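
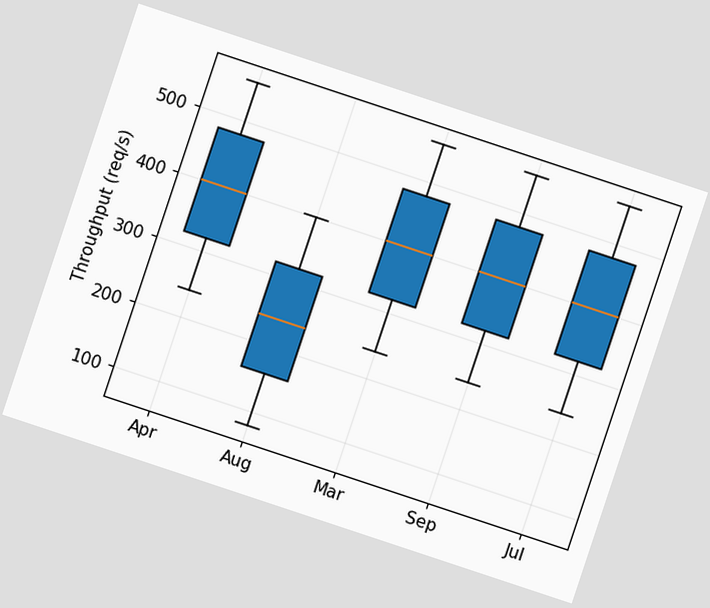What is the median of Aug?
The chart is tilted about 18° clockwise. The median line in the Aug box sits at 240req/s.

240req/s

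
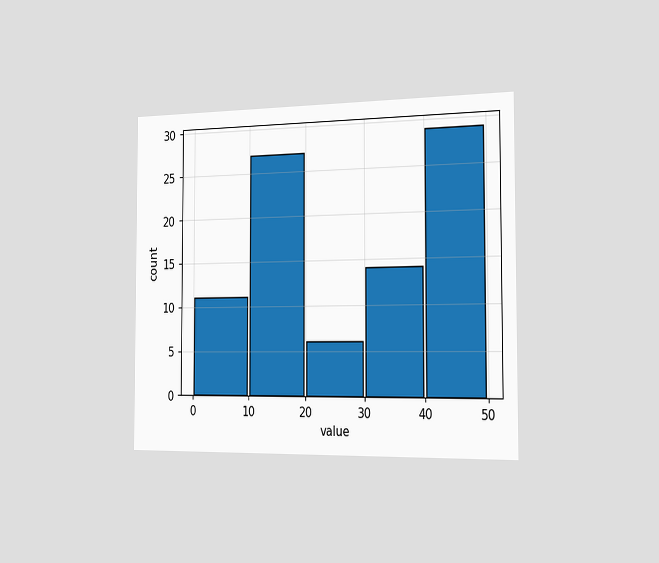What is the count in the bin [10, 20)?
27

The chart is viewed slightly from the right. The [10, 20) bin has height 27.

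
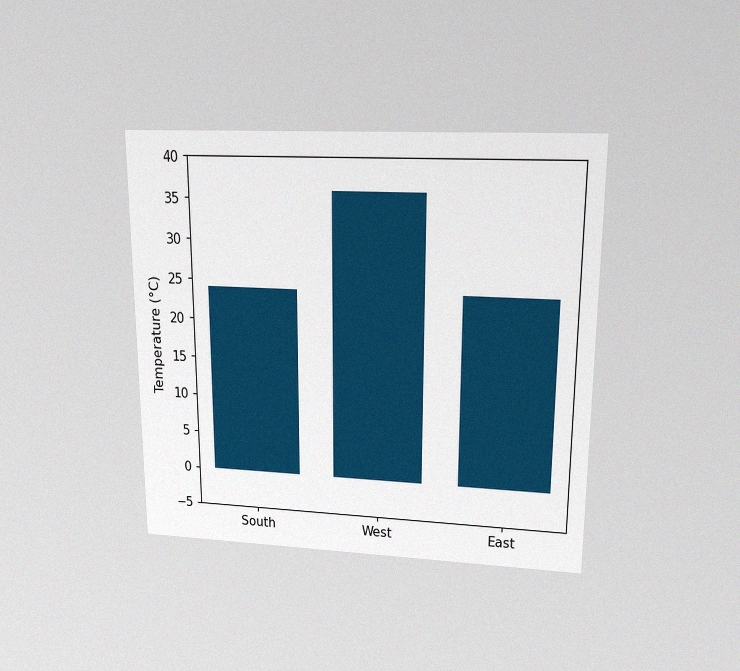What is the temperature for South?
24°C

The chart is viewed at a slight angle, with some photo noise. Reading along the chart's y-axis, the South bar reaches 24°C.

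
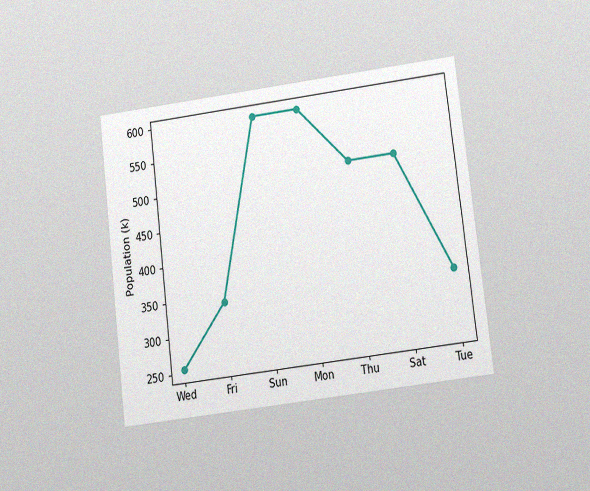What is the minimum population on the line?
255k

The chart is tilted about 7° counter-clockwise and viewed at a slight angle, with some photo noise. The lowest point is at Wed, and reading across to the y-axis gives 255k.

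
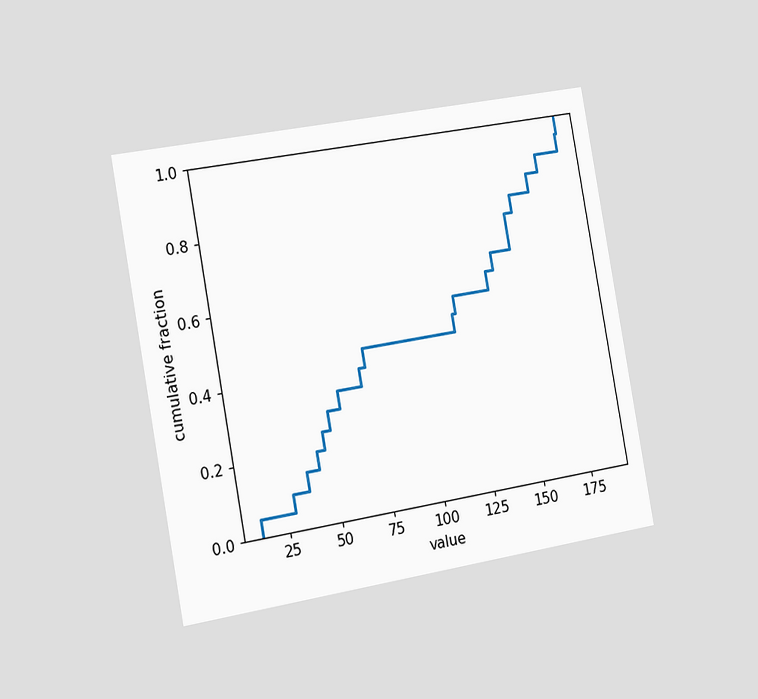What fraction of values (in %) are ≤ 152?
75%

The chart is tilted about 10° counter-clockwise and viewed slightly from the left. At x=152 the ECDF step is at 75%.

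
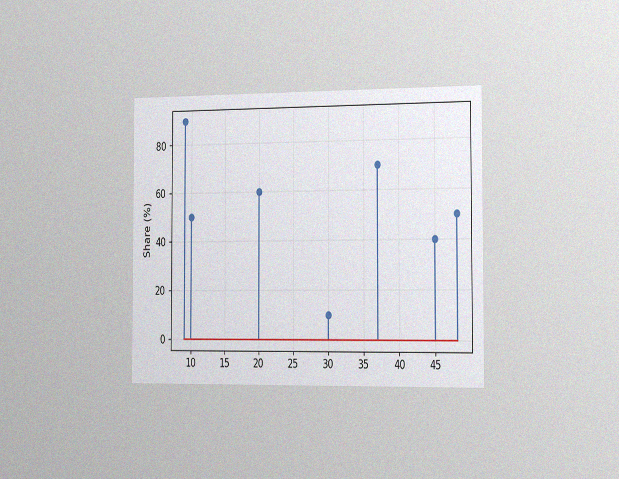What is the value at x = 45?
The chart is viewed slightly from the right, with some photo noise. The stem at x=45 reaches 40%.

40%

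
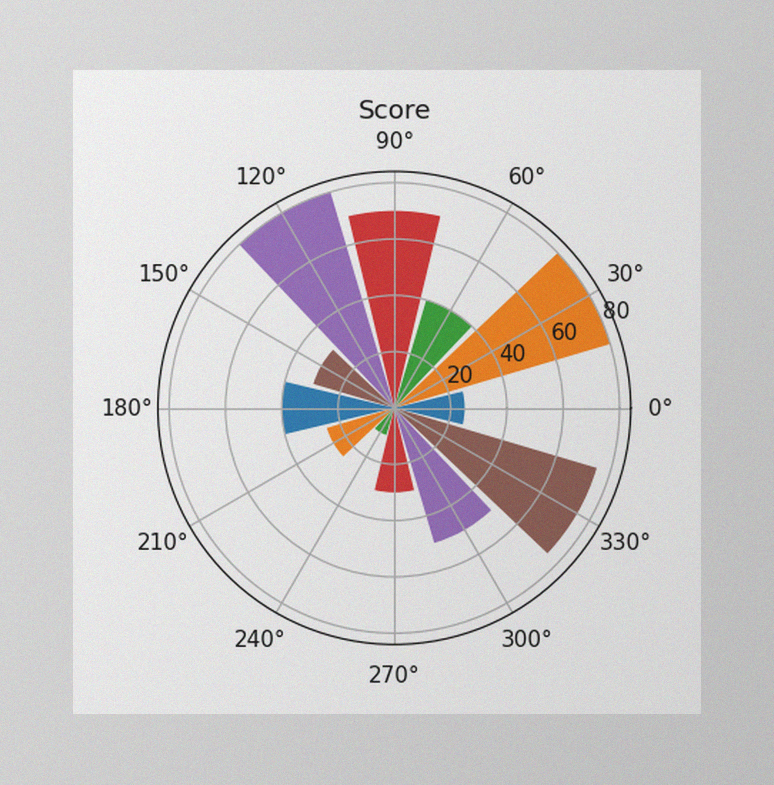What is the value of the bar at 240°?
10

The image has some photo noise and uneven lighting. The bar at 240° reaches 10 on the radial axis.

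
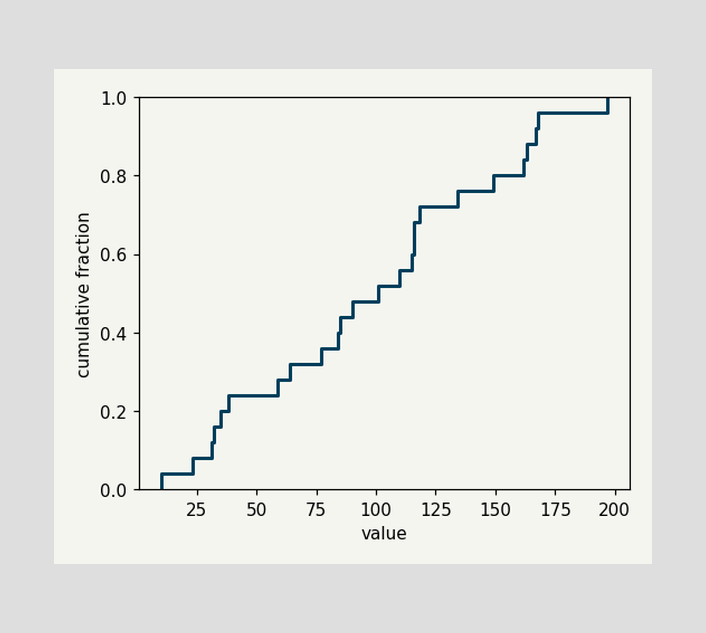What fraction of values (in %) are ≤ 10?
4%

At x=10 the ECDF step is at 4%.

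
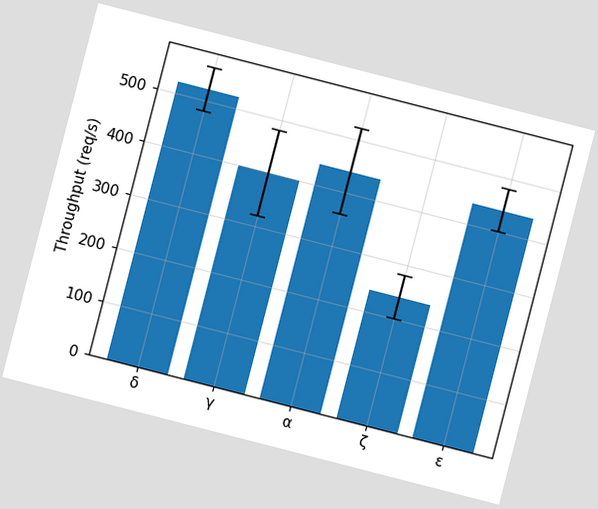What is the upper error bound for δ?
560req/s

The chart is tilted about 14° clockwise. The δ bar's upper whisker reaches 560req/s.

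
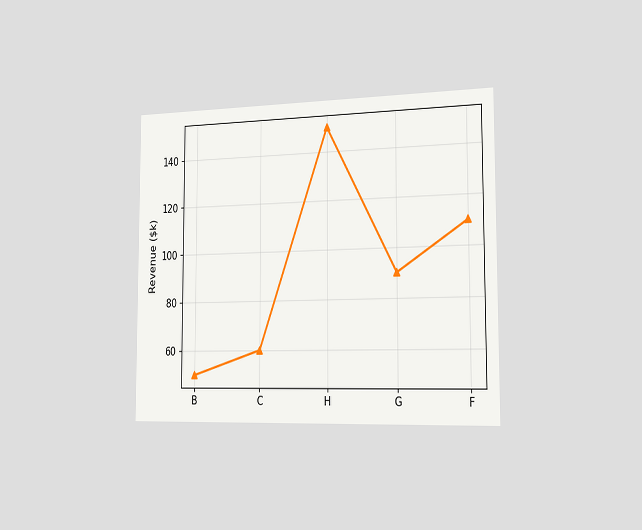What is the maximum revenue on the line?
The chart is viewed slightly from the right. The highest point is at H, and reading across to the y-axis gives $150k.

$150k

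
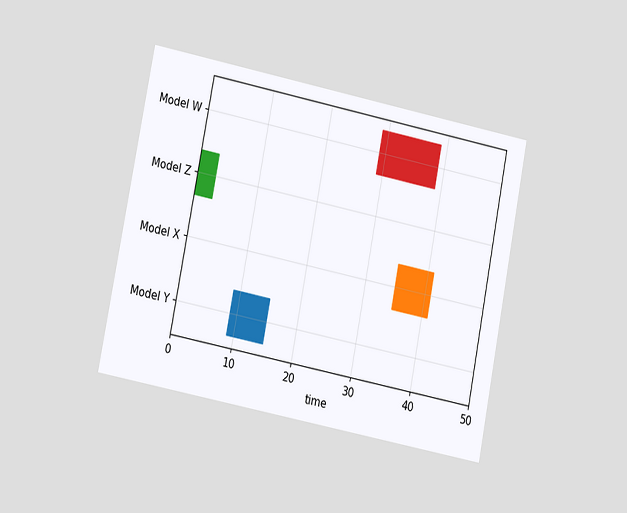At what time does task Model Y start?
The chart is tilted about 11° clockwise and viewed at a slight angle. The Model Y bar begins at t=9.

9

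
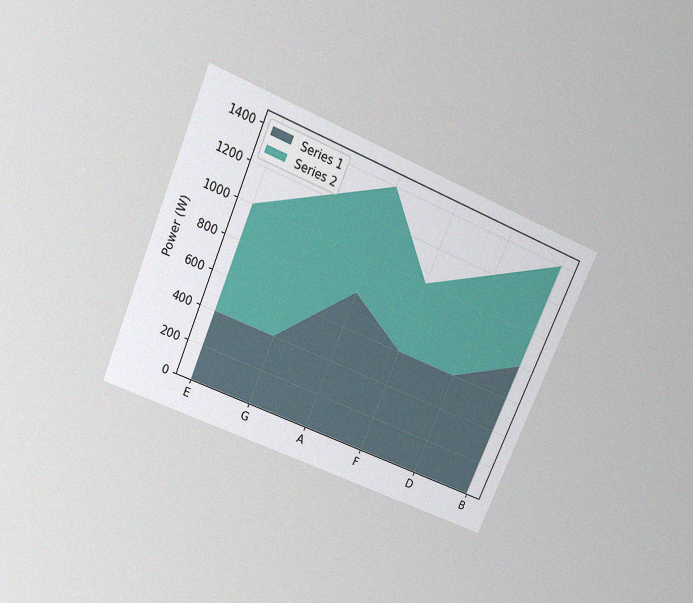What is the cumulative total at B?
1400W

The chart is tilted about 23° clockwise and viewed slightly from above, with some photo noise. The stacked total at B reaches 1400W.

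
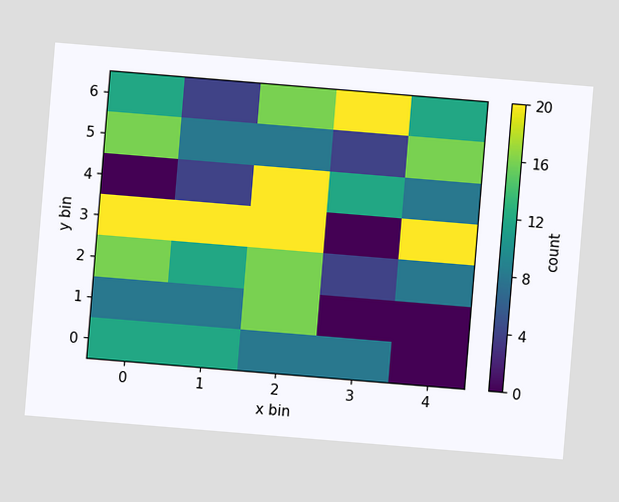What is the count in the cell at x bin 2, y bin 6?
The chart is tilted about 5° clockwise. Matching the cell (2, 6) against the colorbar gives 16.

16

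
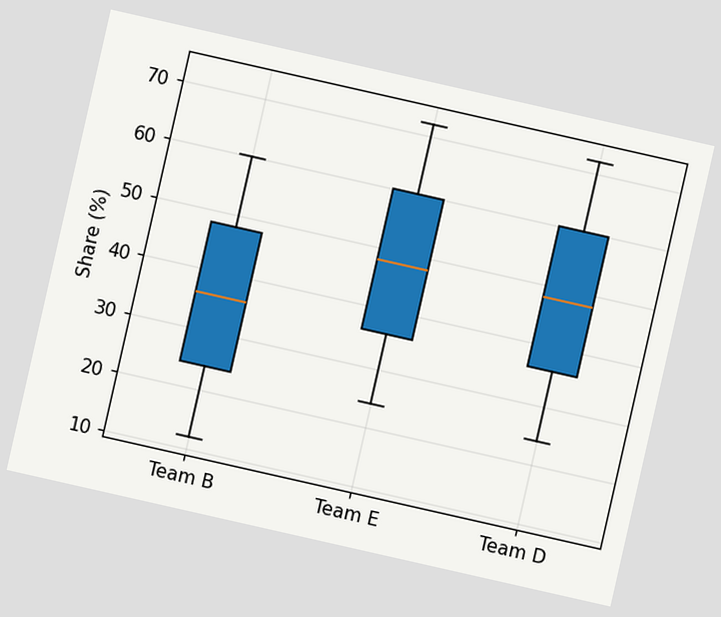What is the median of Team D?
The chart is tilted about 13° clockwise. The median line in the Team D box sits at 48%.

48%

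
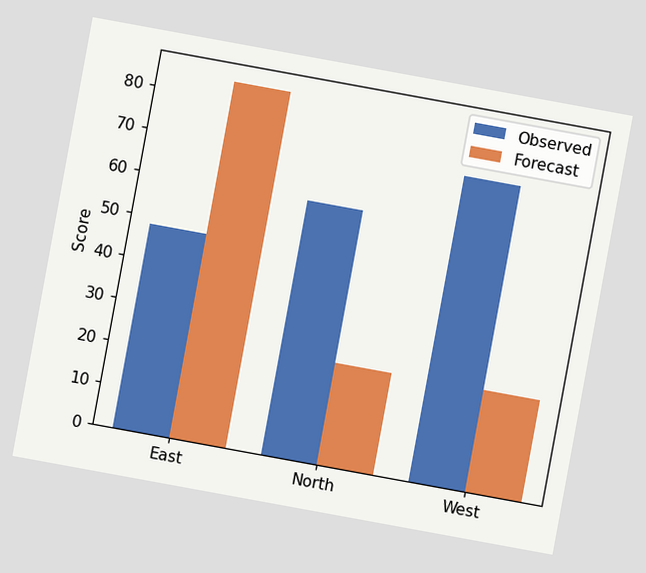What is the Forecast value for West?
24

The chart is tilted about 10° clockwise. The Forecast bar at West reaches 24 on the y-axis.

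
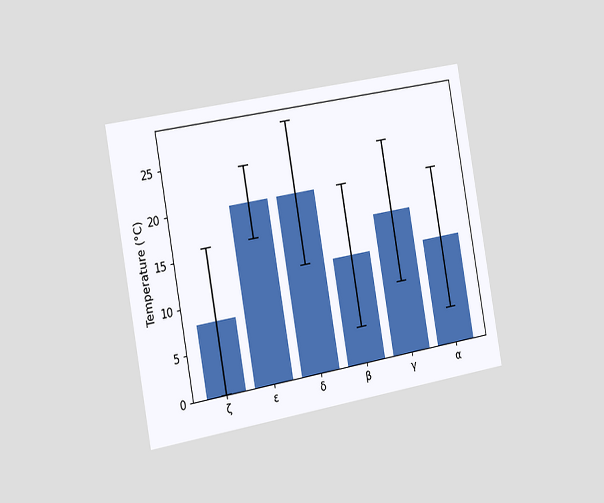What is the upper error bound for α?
The chart is tilted about 10° counter-clockwise and viewed slightly from the left. The α bar's upper whisker reaches 20°C.

20°C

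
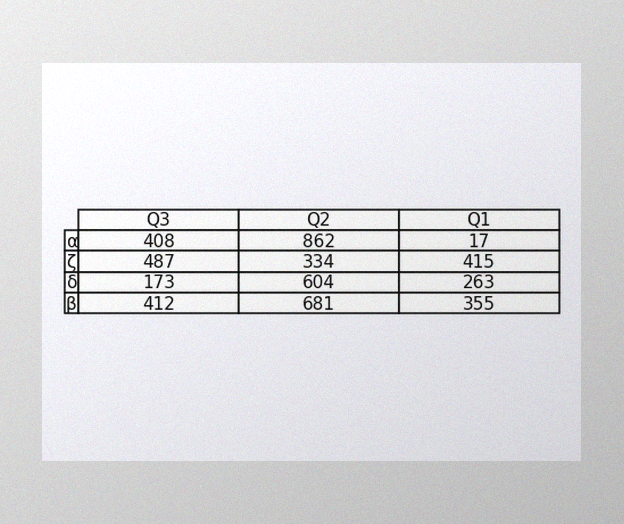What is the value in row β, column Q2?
The image has some photo noise and uneven lighting. The (β, Q2) cell reads 681.

681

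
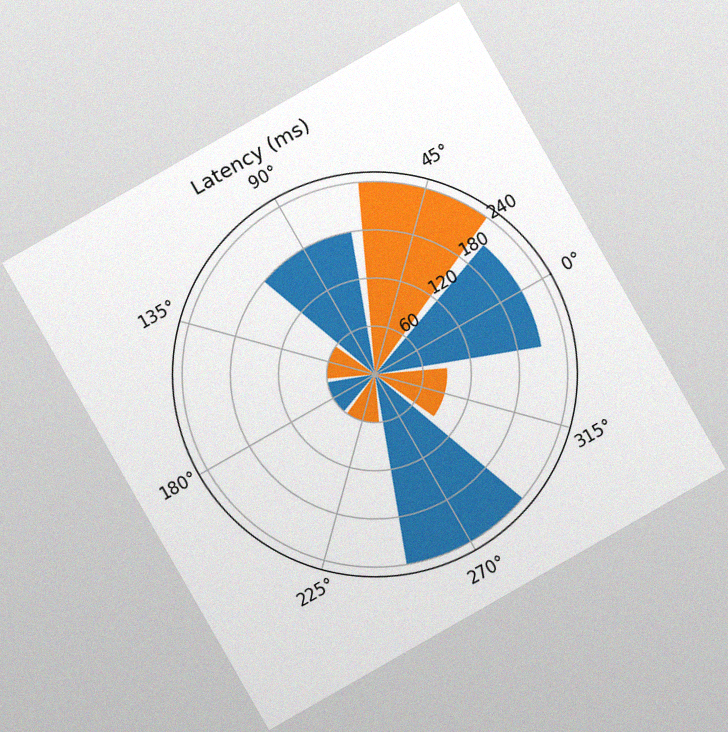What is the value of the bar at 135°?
The chart is tilted about 30° counter-clockwise, with some photo noise. The bar at 135° reaches 60ms on the radial axis.

60ms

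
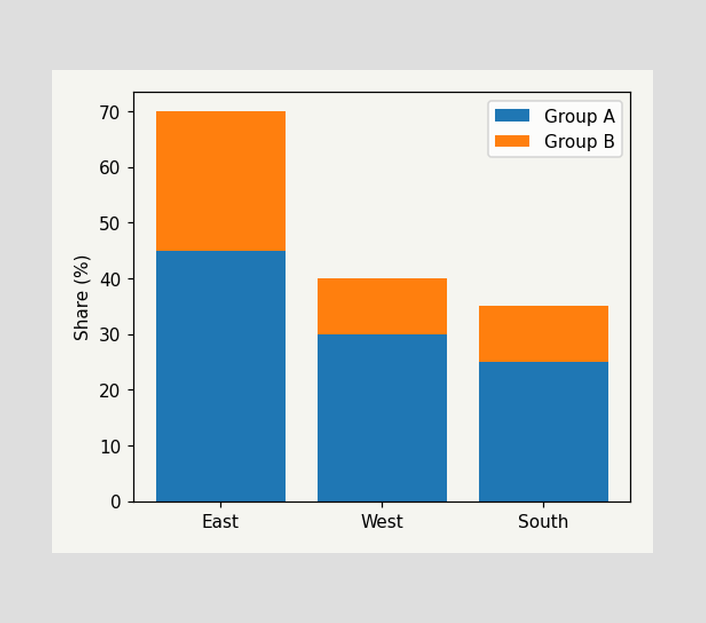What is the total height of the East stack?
The East stack's top reaches 70% on the y-axis.

70%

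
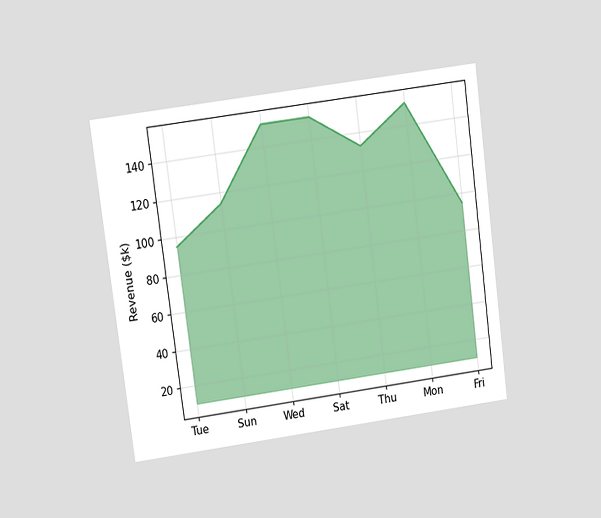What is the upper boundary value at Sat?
The chart is tilted about 8° counter-clockwise and viewed at a slight angle. At Sat the upper boundary is at $152k.

$152k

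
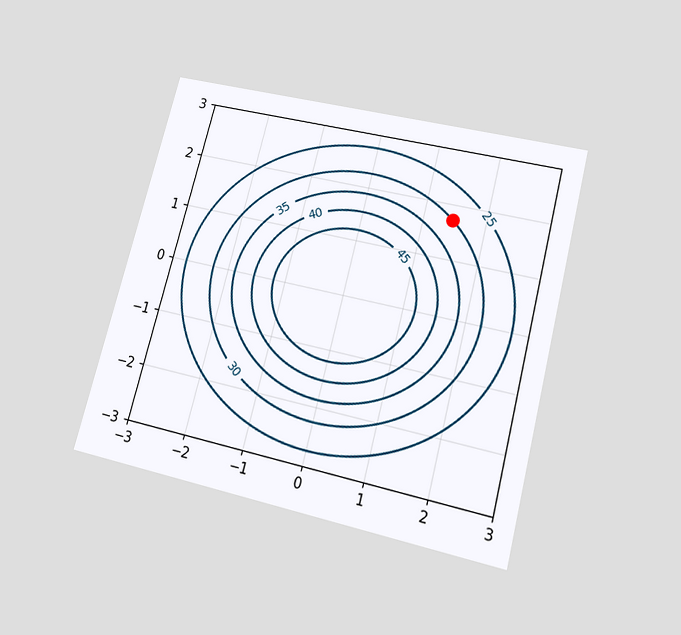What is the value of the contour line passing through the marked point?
30

The chart is tilted about 14° clockwise and viewed slightly from below. The marked point sits on the contour labelled 30.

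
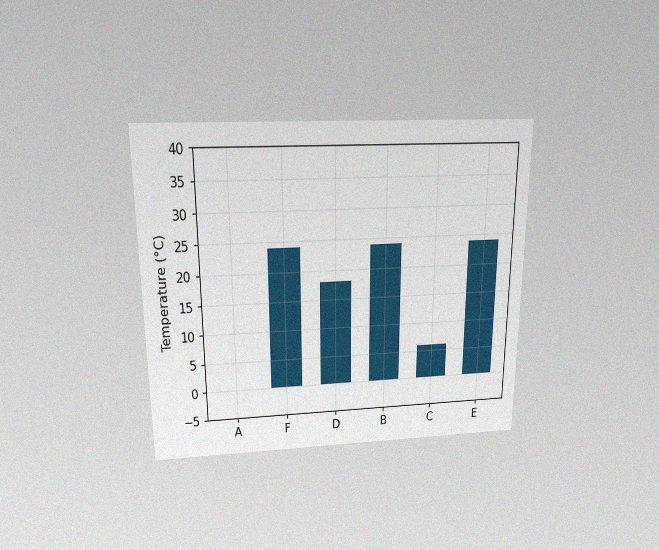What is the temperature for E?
24°C

The chart is viewed slightly from above, with some photo noise. Reading along the chart's y-axis, the E bar reaches 24°C.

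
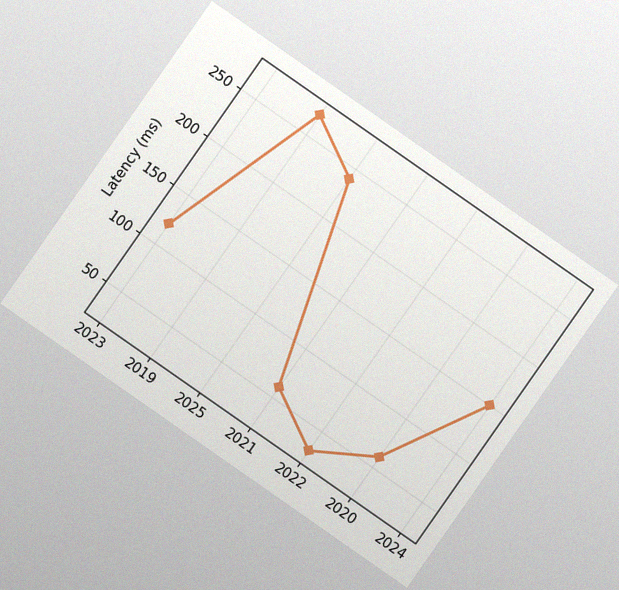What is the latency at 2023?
The chart is tilted about 35° clockwise, with some photo noise. At 2023, the line is at 120ms.

120ms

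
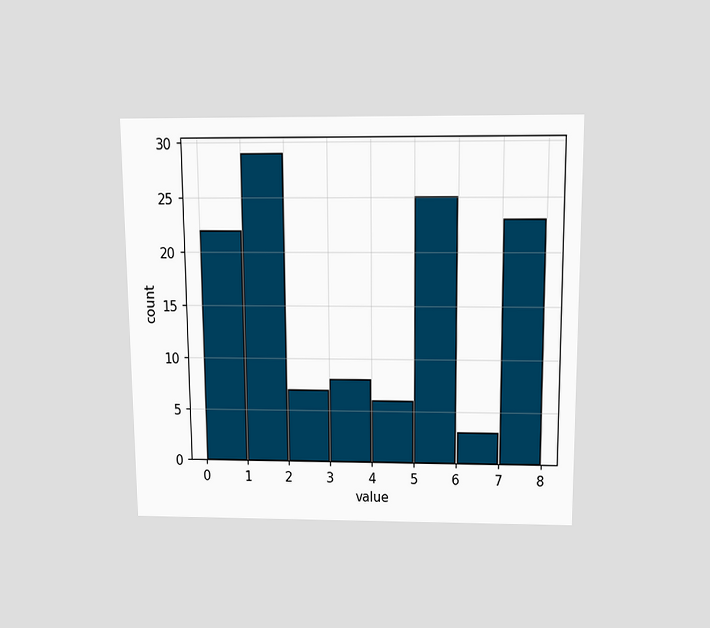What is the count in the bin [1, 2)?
29

The chart is viewed slightly from above. The [1, 2) bin has height 29.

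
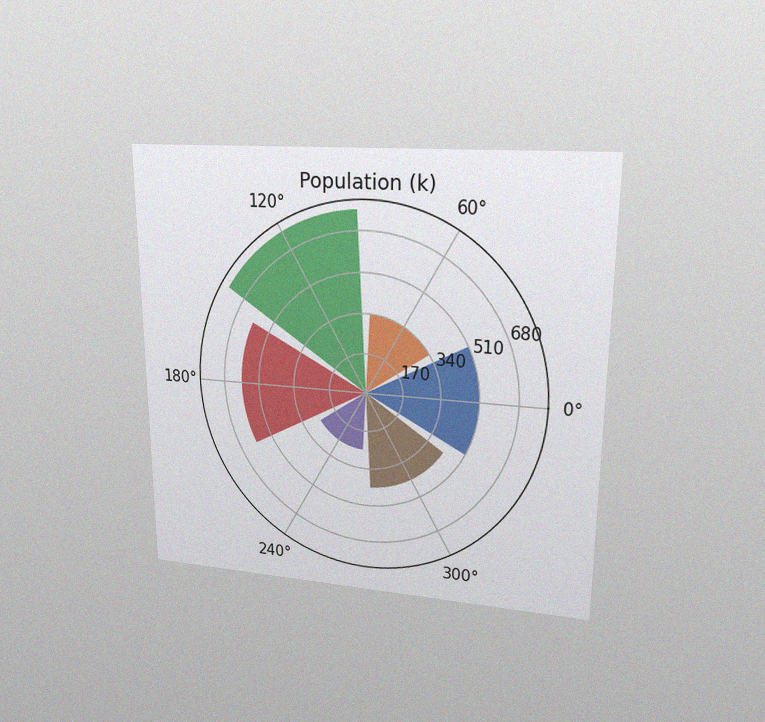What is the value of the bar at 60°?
340k

The chart is viewed at a slight angle, with some photo noise. The bar at 60° reaches 340k on the radial axis.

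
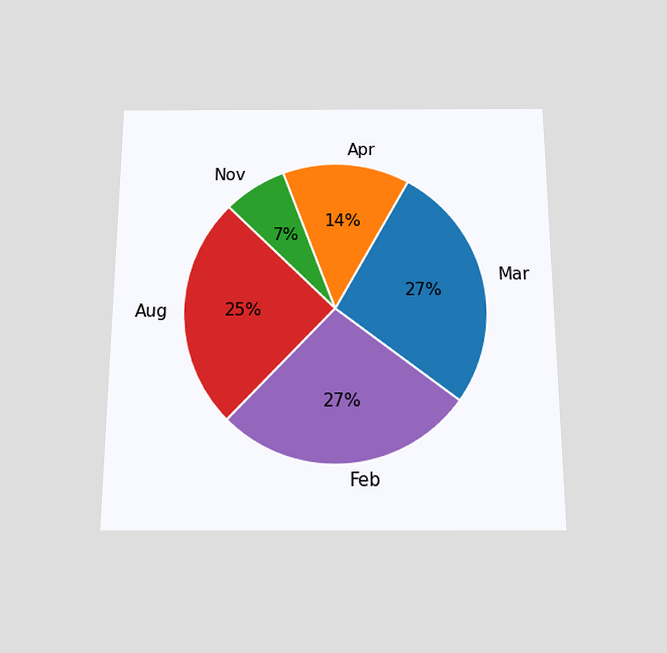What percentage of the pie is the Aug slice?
The chart is viewed slightly from below. The Aug slice takes up 25% of the pie.

25%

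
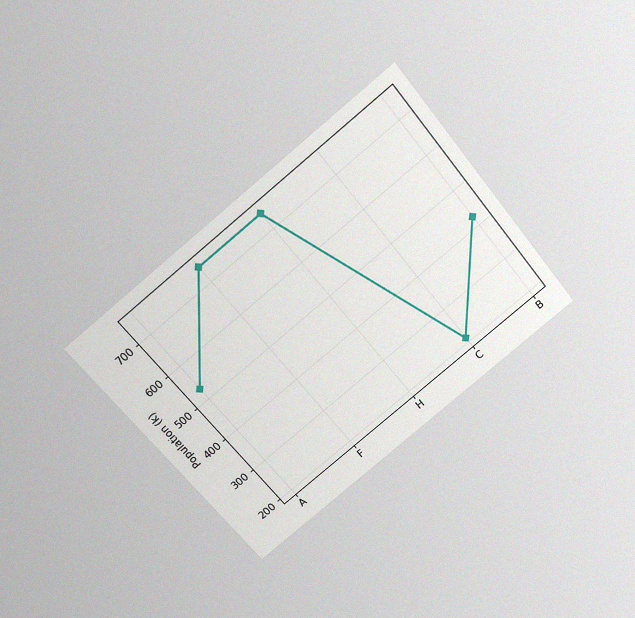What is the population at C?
212k

The chart is tilted about 39° counter-clockwise and viewed slightly from above, with some photo noise. At C, the line is at 212k.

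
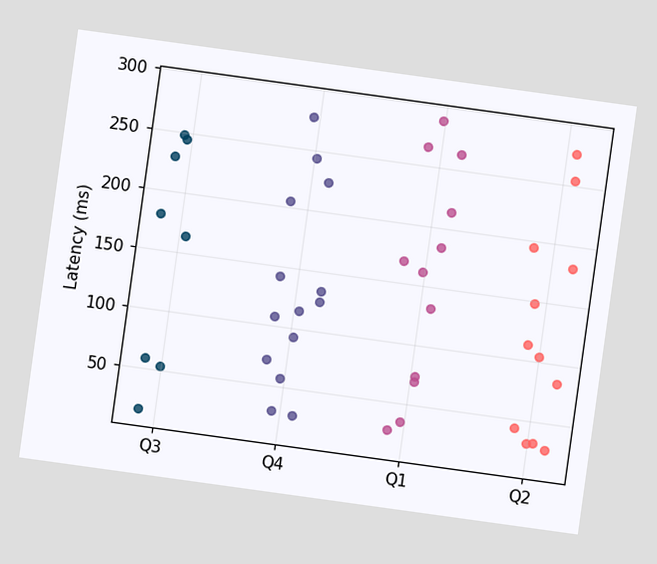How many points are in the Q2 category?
The chart is tilted about 8° clockwise. Counting the markers in the Q2 column gives 12.

12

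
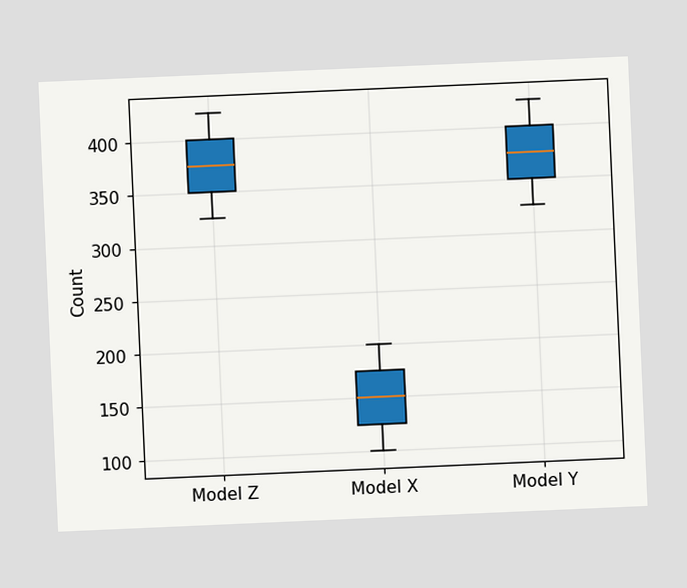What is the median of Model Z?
375

The chart is tilted about 3° counter-clockwise. The median line in the Model Z box sits at 375.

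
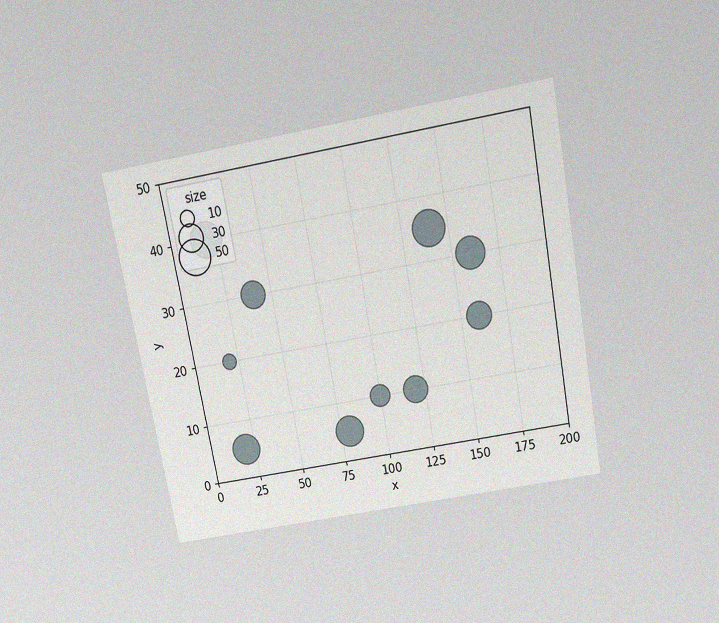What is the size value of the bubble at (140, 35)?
50

The chart is tilted about 11° counter-clockwise and viewed slightly from above, with some photo noise. Matching the bubble at (140, 35) against the size legend gives 50.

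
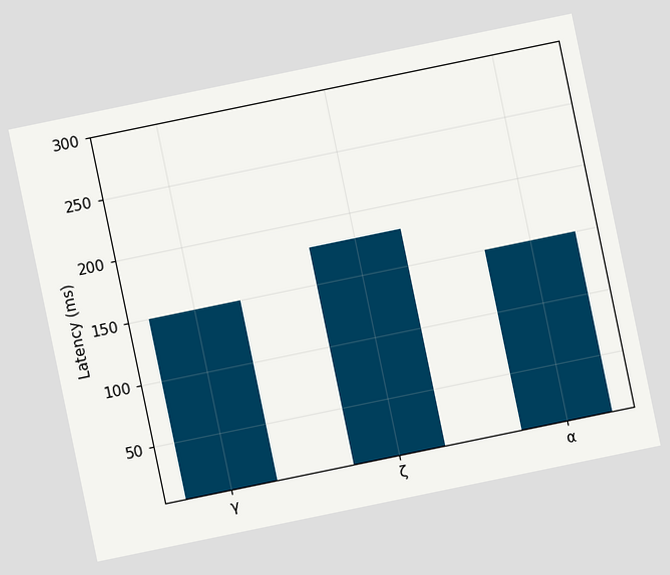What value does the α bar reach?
150ms

The chart is tilted about 12° counter-clockwise. Reading along the chart's y-axis, the α bar reaches 150ms.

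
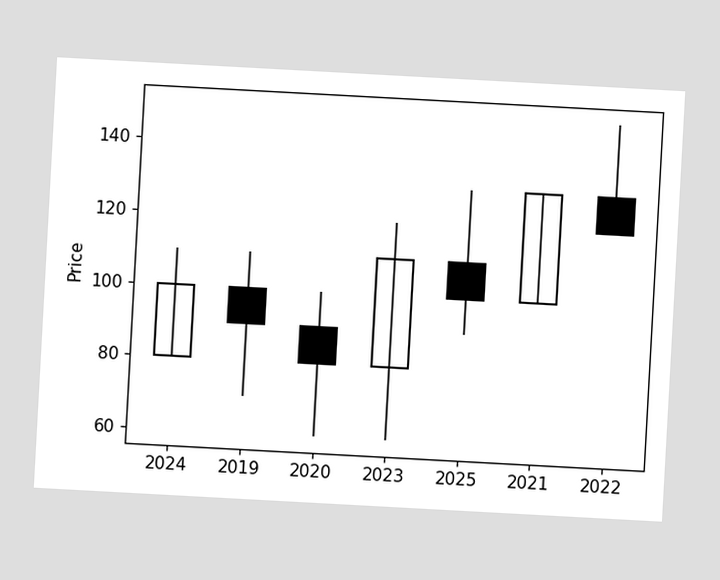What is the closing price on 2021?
130

The chart is tilted about 3° clockwise. The 2021 candle closes at 130.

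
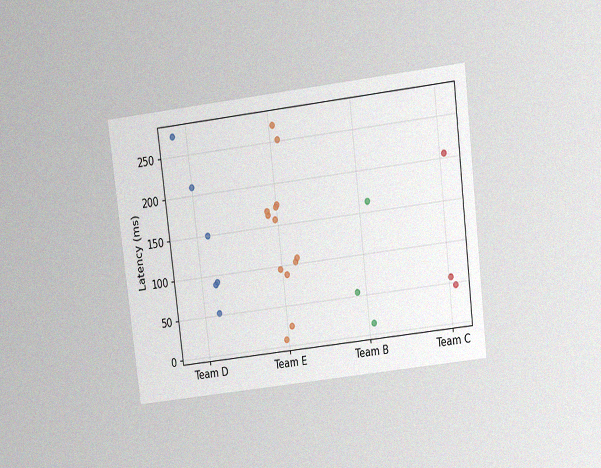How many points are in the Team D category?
6

The chart is tilted about 7° counter-clockwise and viewed slightly from above, with some photo noise. Counting the markers in the Team D column gives 6.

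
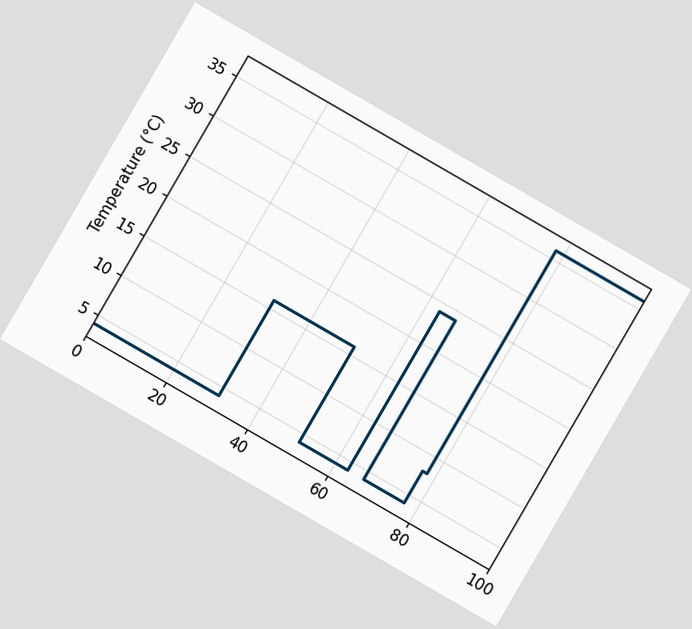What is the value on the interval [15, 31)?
The chart is tilted about 30° clockwise. On [15, 31) the step sits at 4°C.

4°C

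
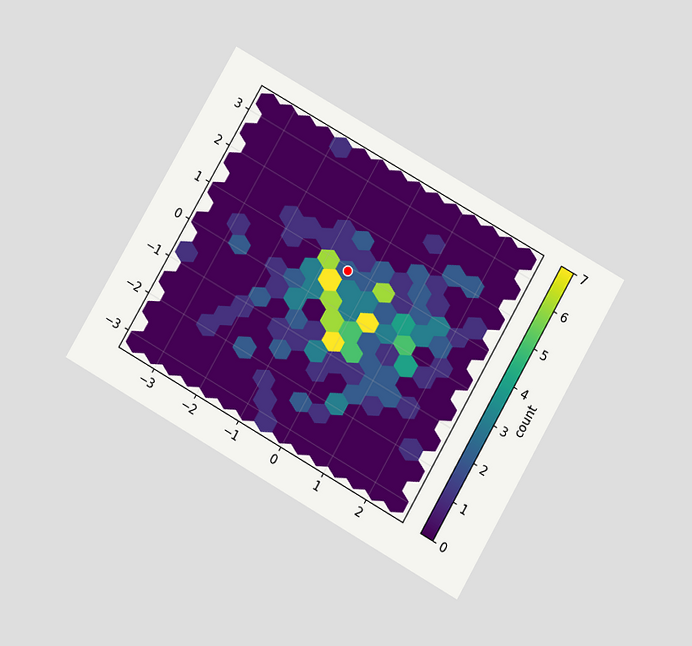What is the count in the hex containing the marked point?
The chart is tilted about 30° clockwise and viewed slightly from below. The marked hex reads 2 on the colorbar.

2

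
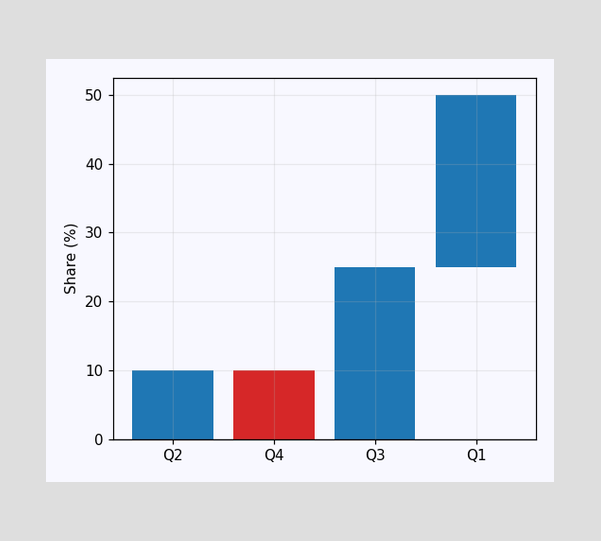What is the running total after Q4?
0%

After Q4 the running total reaches 0%.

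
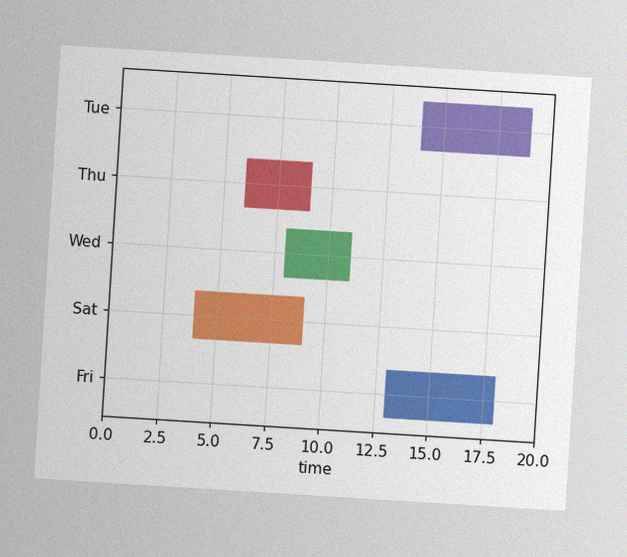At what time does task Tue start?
14

The chart is tilted about 4° clockwise, with some photo noise. The Tue bar begins at t=14.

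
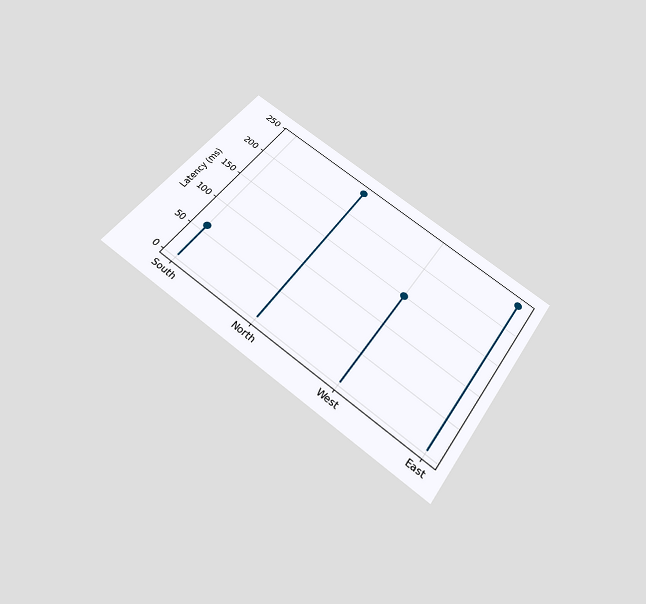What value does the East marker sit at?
240ms

The chart is tilted about 35° clockwise and viewed slightly from below. The East marker sits at 240ms.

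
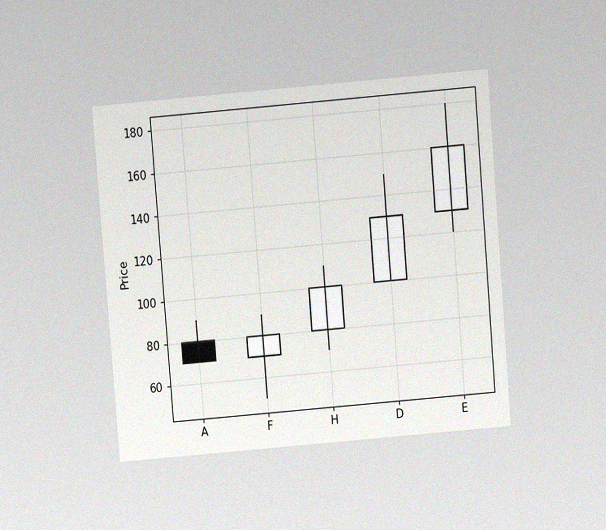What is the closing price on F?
80

The chart is tilted about 5° counter-clockwise and viewed slightly from above, with some photo noise. The F candle closes at 80.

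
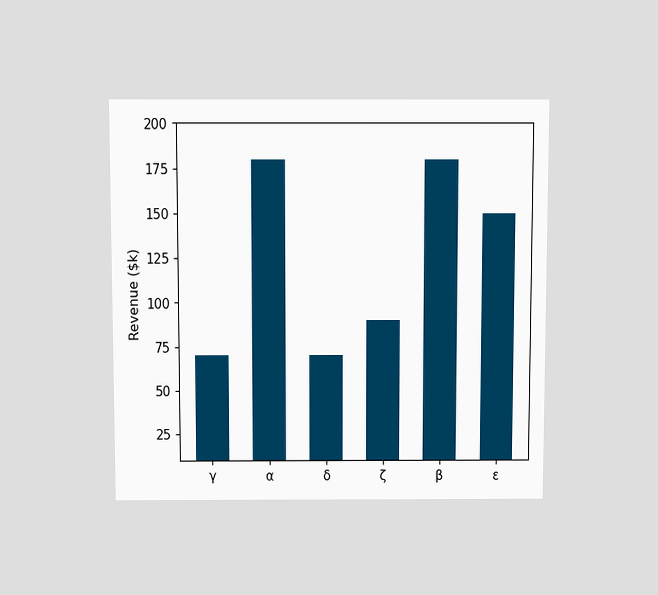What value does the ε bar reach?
The chart is viewed slightly from above. Reading along the chart's y-axis, the ε bar reaches $150k.

$150k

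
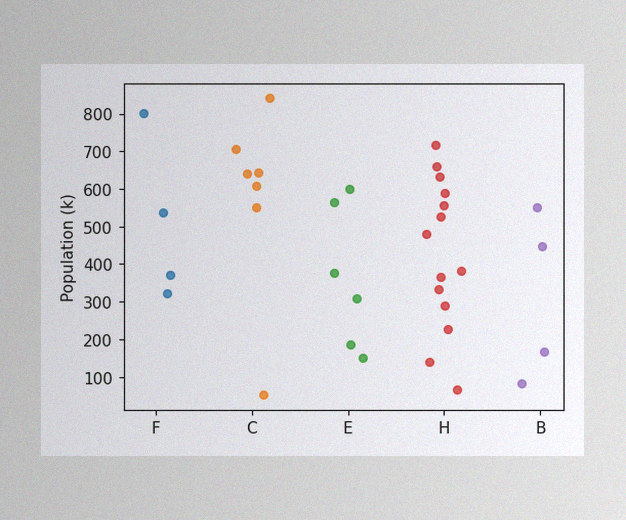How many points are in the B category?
4

The image has some photo noise and uneven lighting. Counting the markers in the B column gives 4.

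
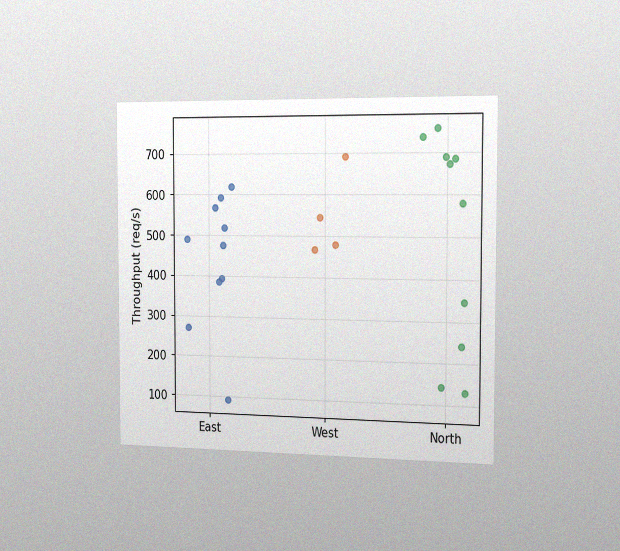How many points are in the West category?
4

The chart is viewed slightly from the right, with some photo noise. Counting the markers in the West column gives 4.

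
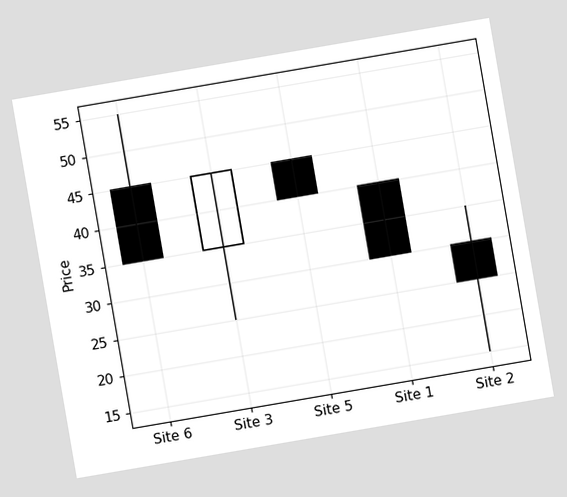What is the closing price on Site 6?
35

The chart is tilted about 10° counter-clockwise. The Site 6 candle closes at 35.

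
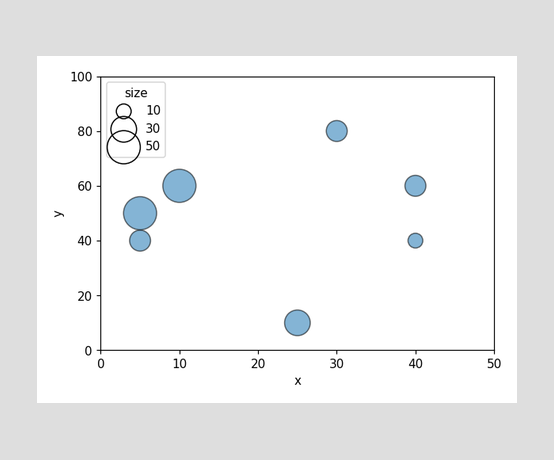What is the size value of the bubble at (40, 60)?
Matching the bubble at (40, 60) against the size legend gives 20.

20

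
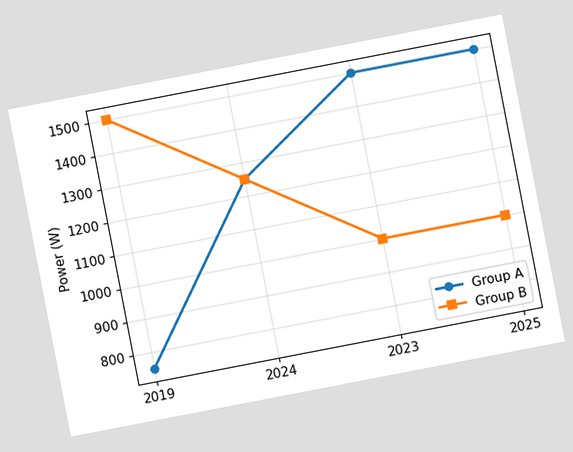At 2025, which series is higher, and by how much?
Group A, by 500W

The chart is tilted about 11° counter-clockwise. At 2025, Group A sits above the other line by 500W.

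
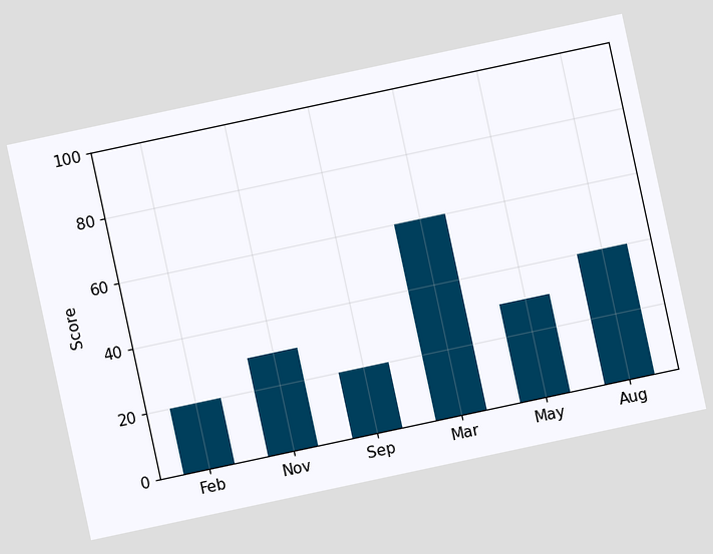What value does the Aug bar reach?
The chart is tilted about 12° counter-clockwise. Reading along the chart's y-axis, the Aug bar reaches 40.

40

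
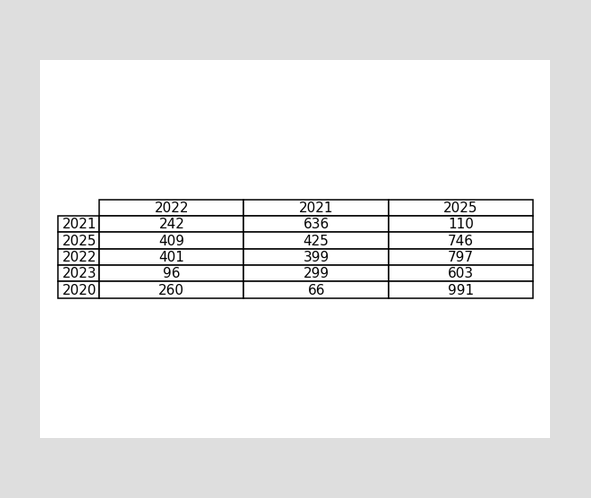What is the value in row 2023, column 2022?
96

The (2023, 2022) cell reads 96.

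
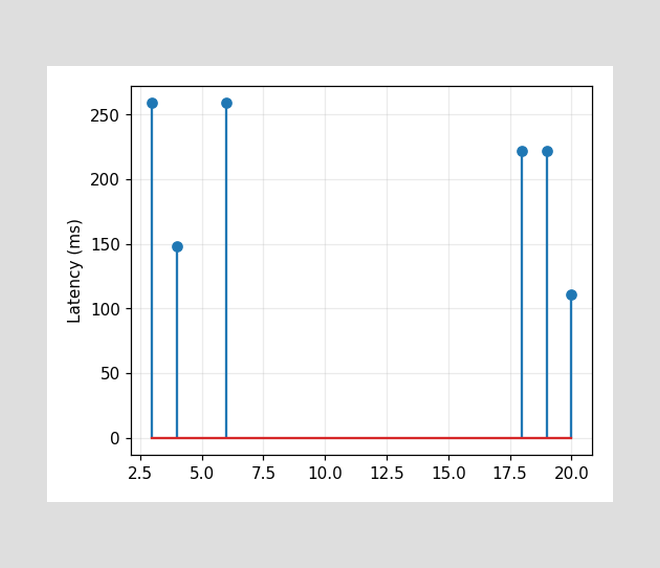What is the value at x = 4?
The stem at x=4 reaches 148ms.

148ms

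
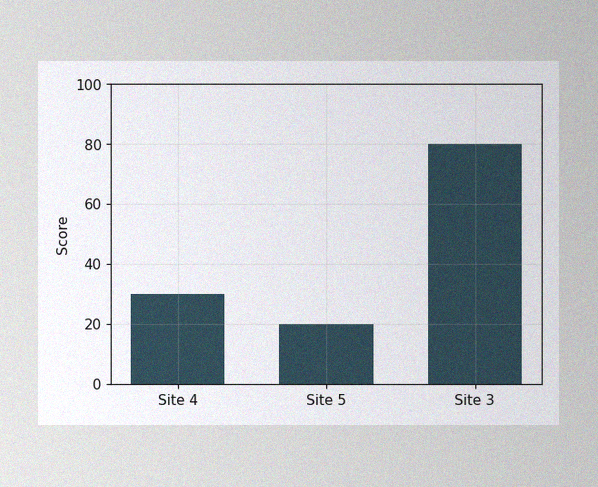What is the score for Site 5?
The image has some photo noise and uneven lighting. Reading along the chart's y-axis, the Site 5 bar reaches 20.

20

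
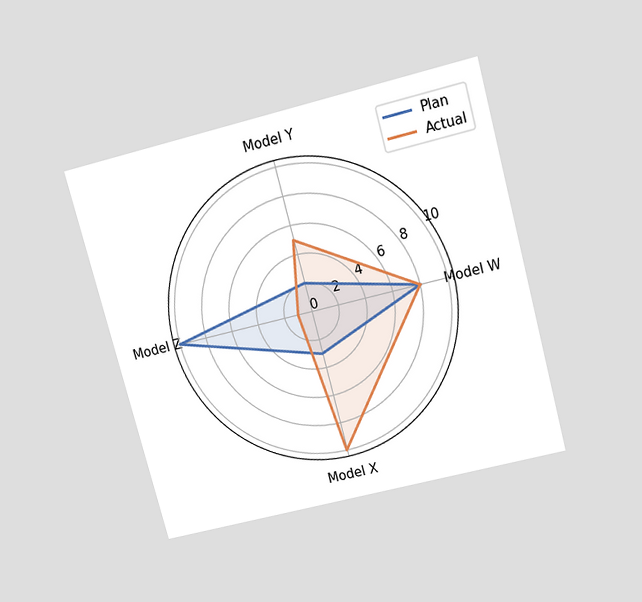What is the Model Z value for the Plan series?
10

The chart is tilted about 15° counter-clockwise and viewed slightly from above. On the Model Z axis, Plan reaches 10.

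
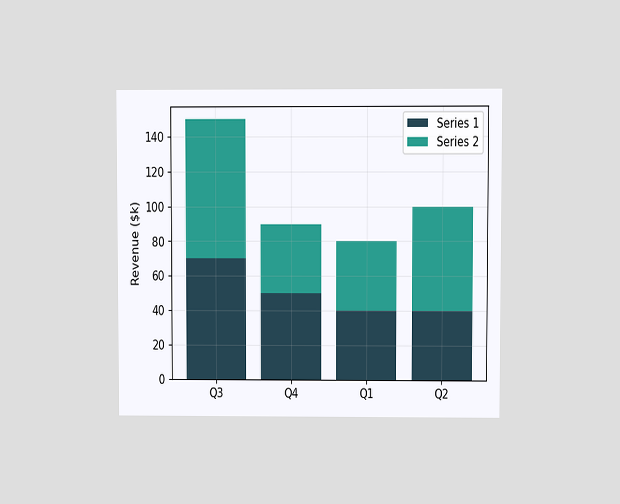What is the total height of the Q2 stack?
$100k

The chart is viewed at a slight angle. The Q2 stack's top reaches $100k on the y-axis.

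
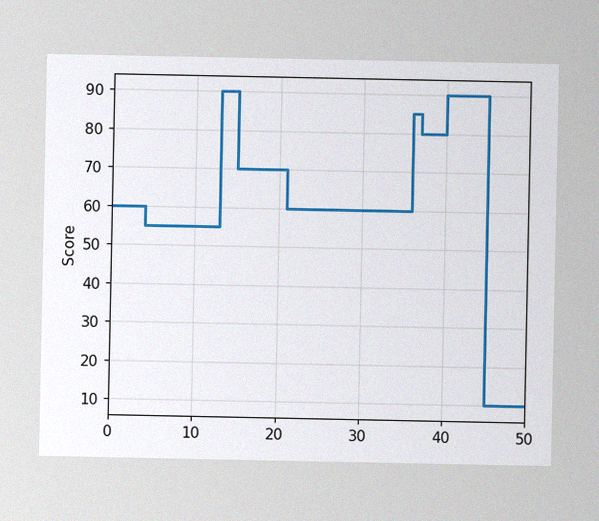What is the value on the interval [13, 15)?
The image has some photo noise and uneven lighting. On [13, 15) the step sits at 90.

90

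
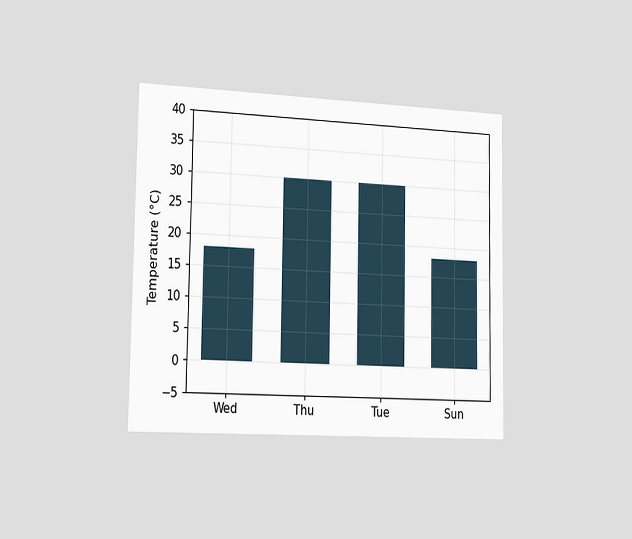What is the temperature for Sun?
The chart is viewed slightly from the left. Reading along the chart's y-axis, the Sun bar reaches 18°C.

18°C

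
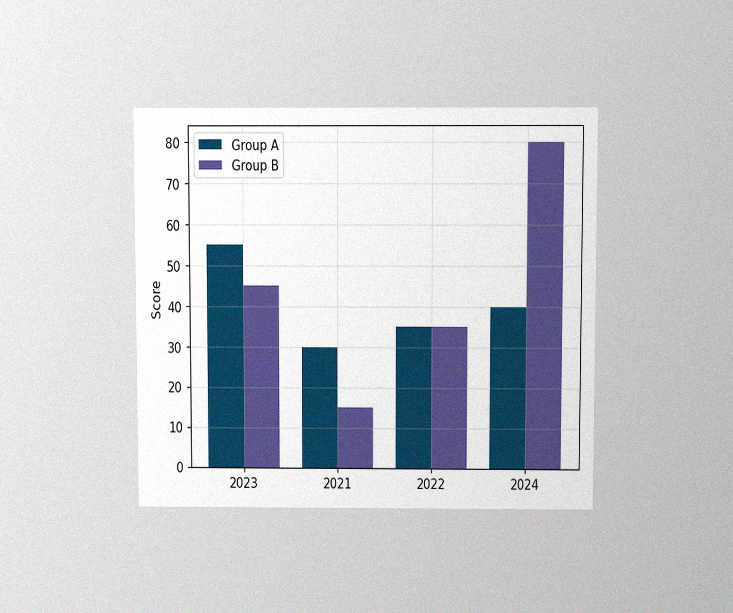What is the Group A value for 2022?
35

The chart is viewed slightly from above, with some photo noise. The Group A bar at 2022 reaches 35 on the y-axis.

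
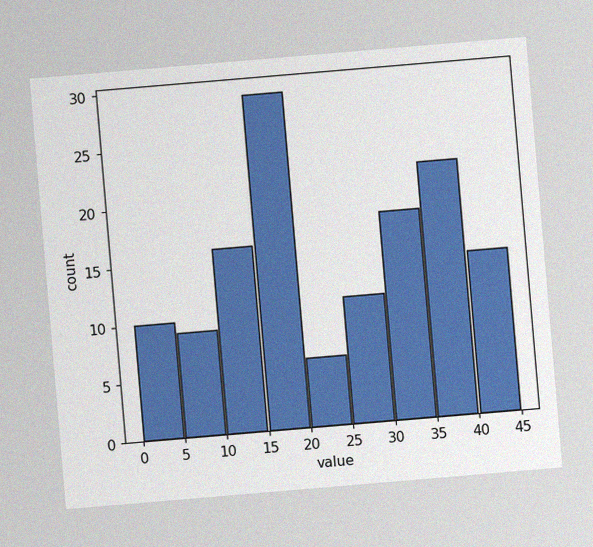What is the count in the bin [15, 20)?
29

The chart is tilted about 5° counter-clockwise, with some photo noise. The [15, 20) bin has height 29.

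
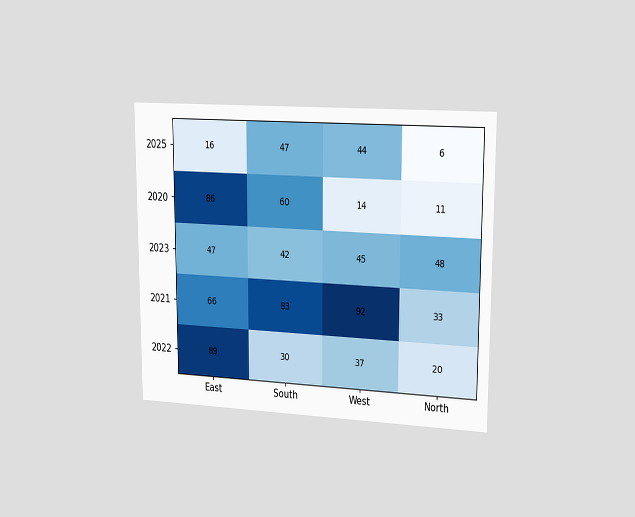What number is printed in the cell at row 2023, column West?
The chart is viewed slightly from the right. The (2023, West) cell reads 45.

45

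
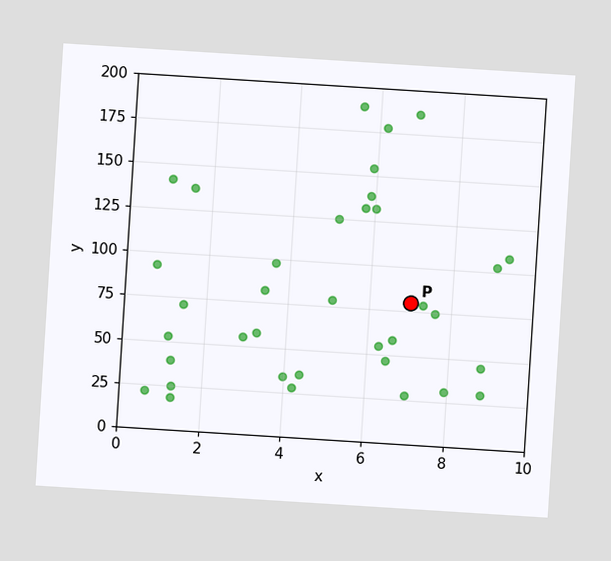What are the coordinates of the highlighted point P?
The chart is tilted about 4° clockwise. Following the gridlines from P to each axis, P sits at (7, 80).

(7, 80)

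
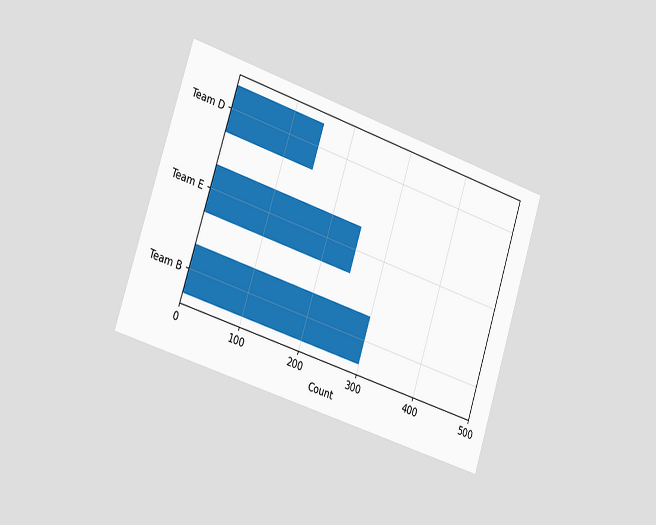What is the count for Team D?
150

The chart is tilted about 18° clockwise and viewed slightly from the left. Reading along the chart's x-axis, the Team D bar reaches 150.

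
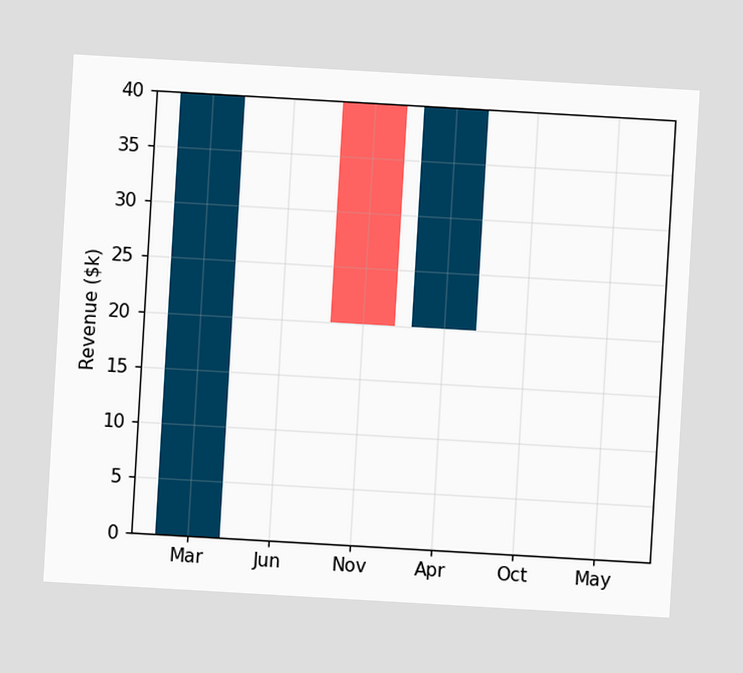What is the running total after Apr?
The chart is tilted about 3° clockwise. After Apr the running total reaches $40k.

$40k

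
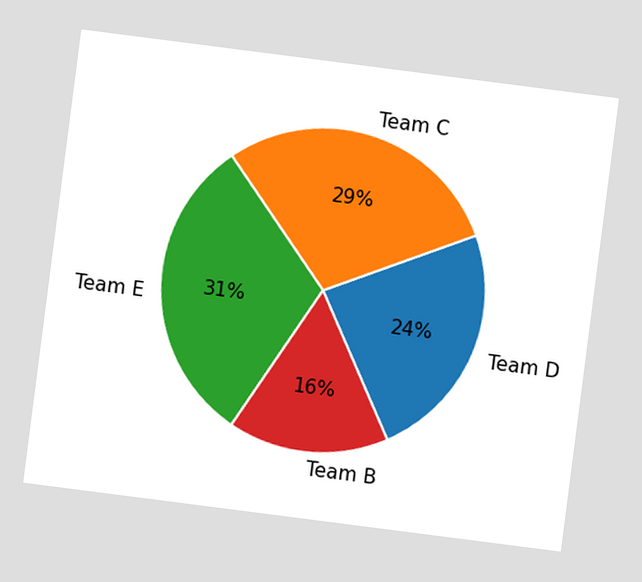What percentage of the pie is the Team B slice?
16%

The chart is tilted about 7° clockwise. The Team B slice takes up 16% of the pie.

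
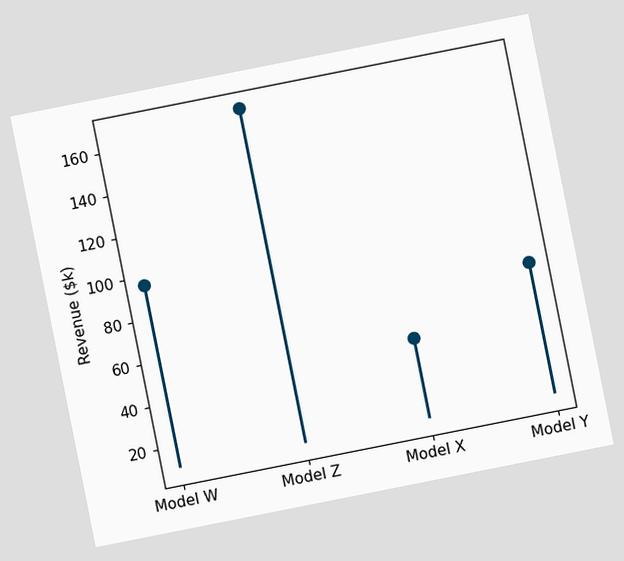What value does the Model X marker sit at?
$48k

The chart is tilted about 11° counter-clockwise. The Model X marker sits at $48k.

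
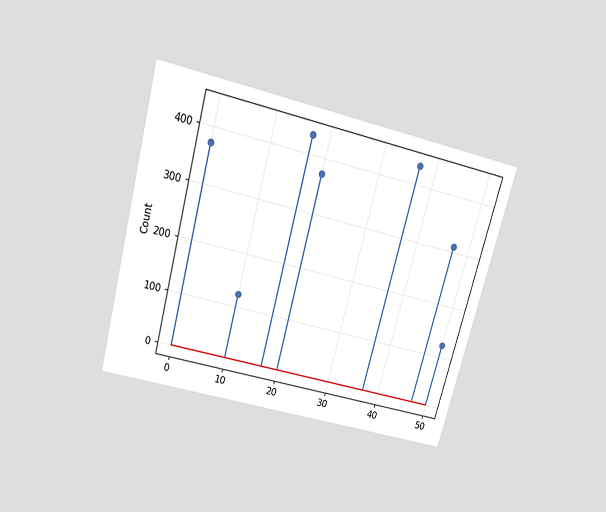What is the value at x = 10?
124

The chart is tilted about 15° clockwise and viewed slightly from above. The stem at x=10 reaches 124.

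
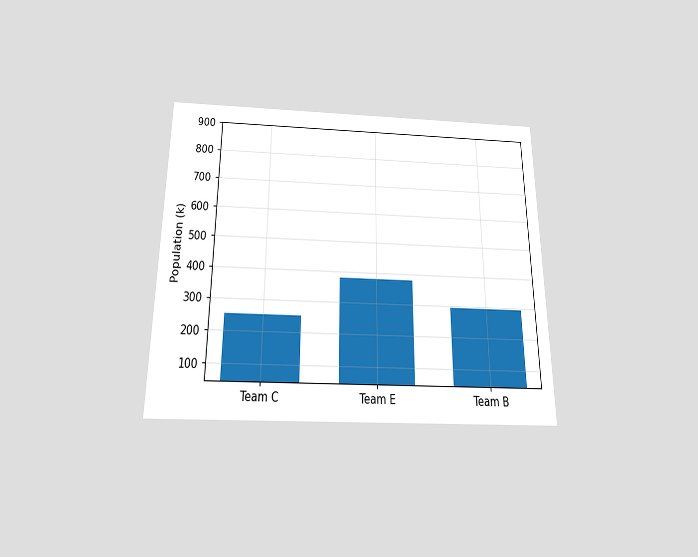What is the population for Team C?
The chart is viewed slightly from below. Reading along the chart's y-axis, the Team C bar reaches 252k.

252k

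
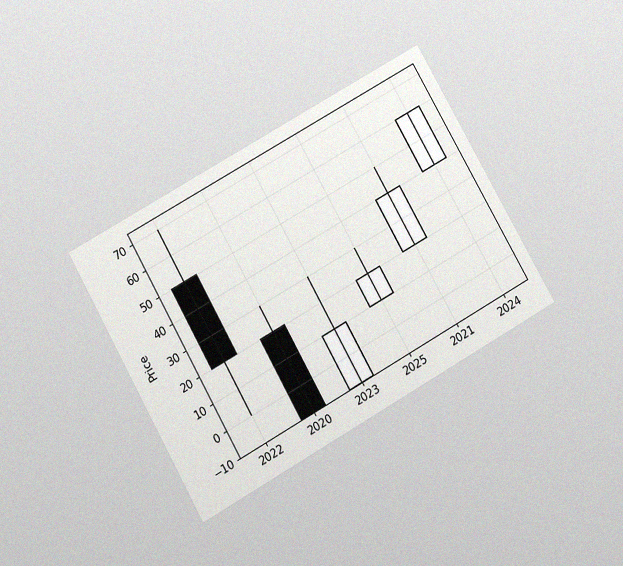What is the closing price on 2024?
60

The chart is tilted about 30° counter-clockwise and viewed slightly from below, with some photo noise. The 2024 candle closes at 60.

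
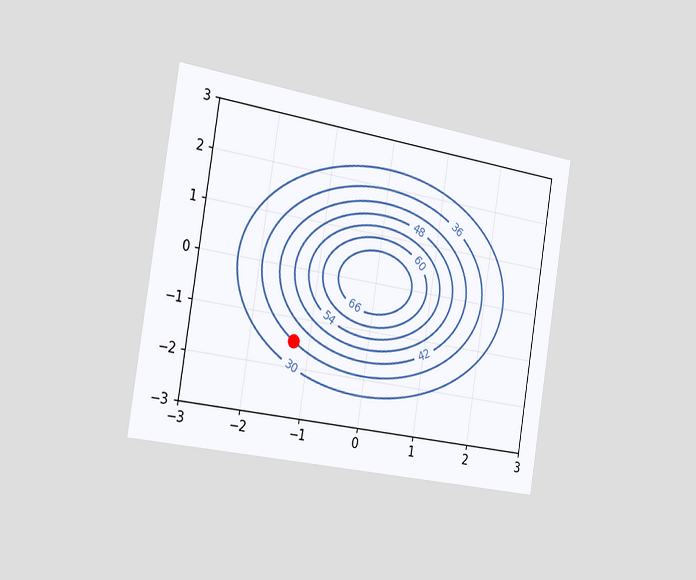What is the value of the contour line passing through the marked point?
The chart is tilted about 9° clockwise and viewed slightly from the left. The marked point sits on the contour labelled 36.

36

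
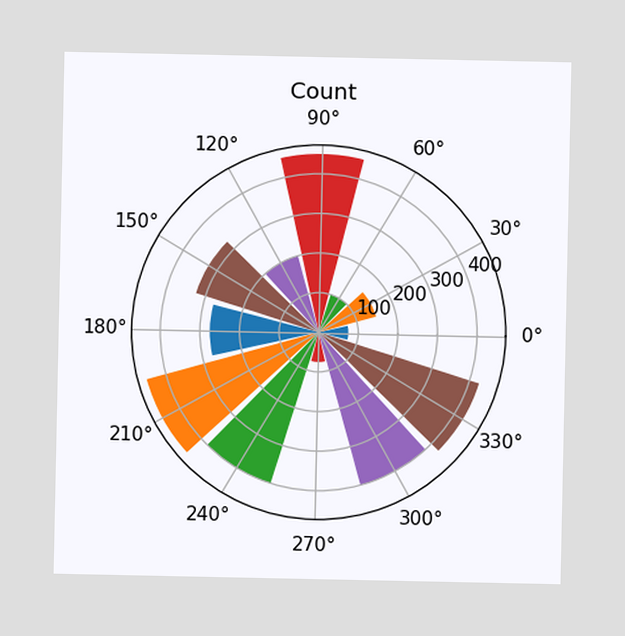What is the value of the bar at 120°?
200

The bar at 120° reaches 200 on the radial axis.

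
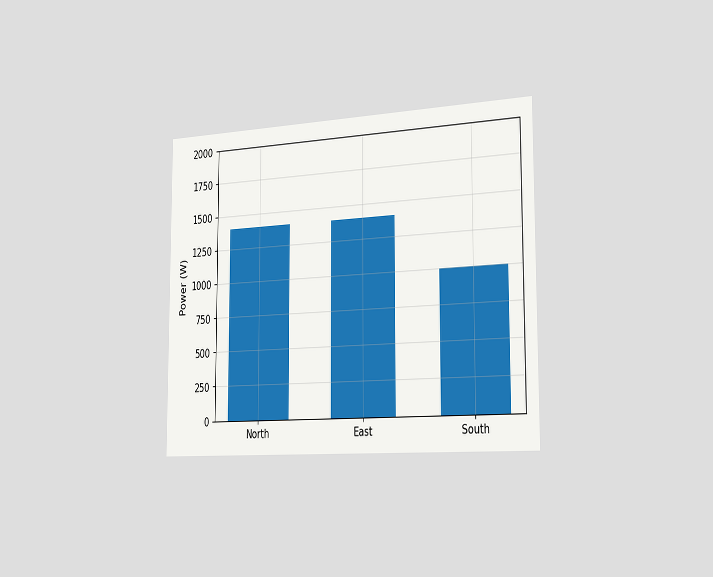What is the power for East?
1400W

The chart is viewed slightly from the right. Reading along the chart's y-axis, the East bar reaches 1400W.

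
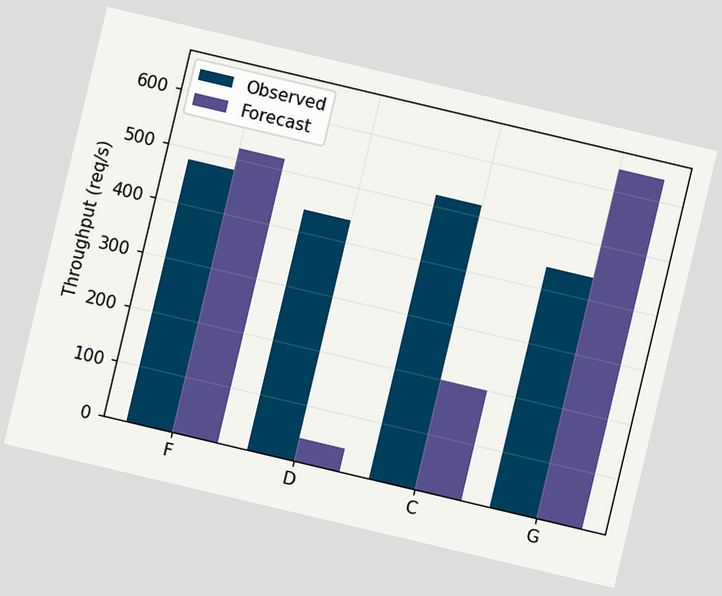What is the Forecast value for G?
The chart is tilted about 13° clockwise. The Forecast bar at G reaches 640req/s on the y-axis.

640req/s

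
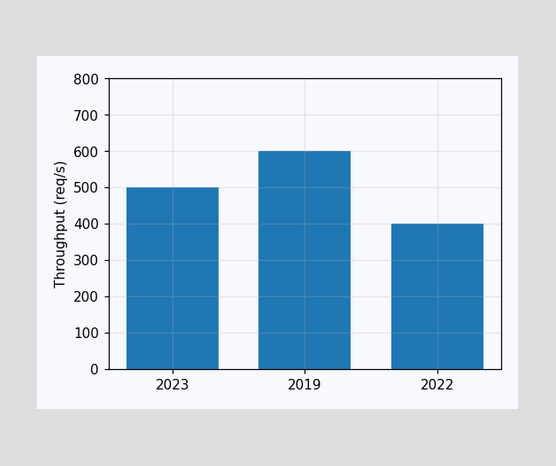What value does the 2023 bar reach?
Reading along the chart's y-axis, the 2023 bar reaches 500req/s.

500req/s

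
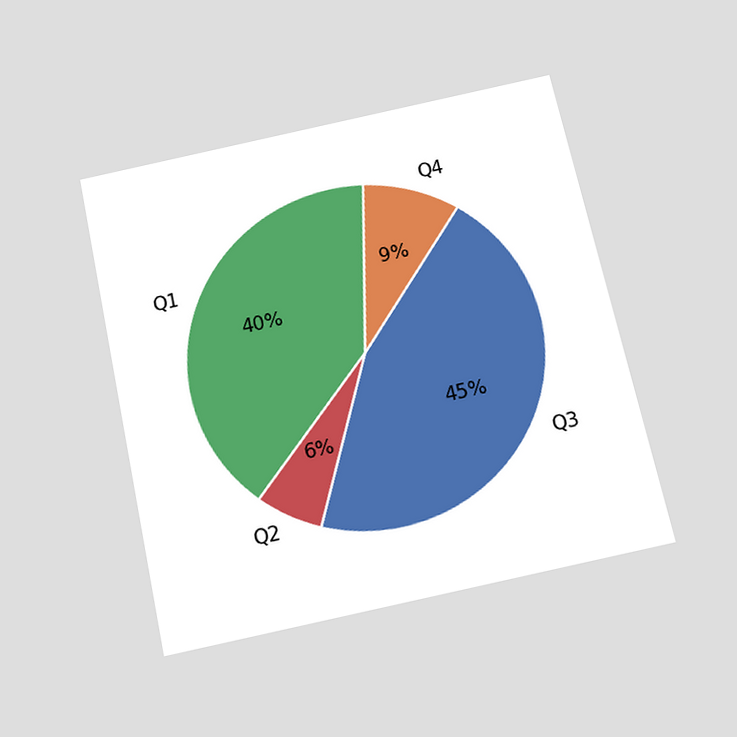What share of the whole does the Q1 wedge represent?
The chart is tilted about 12° counter-clockwise and viewed slightly from below. The Q1 slice takes up 40% of the pie.

40%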